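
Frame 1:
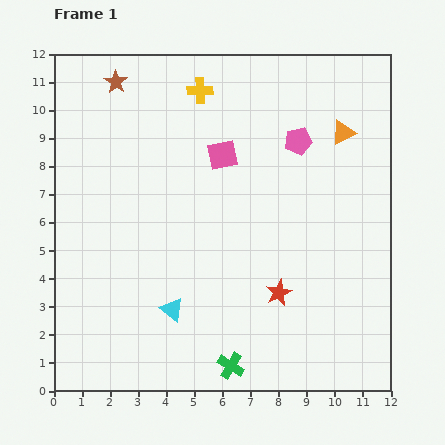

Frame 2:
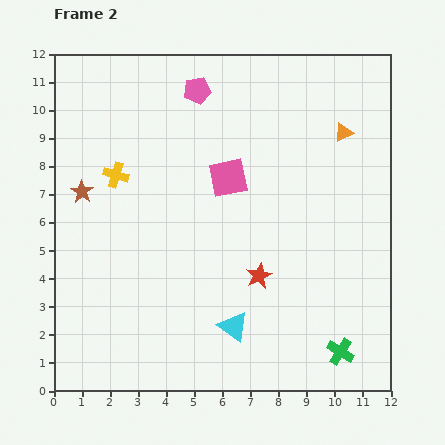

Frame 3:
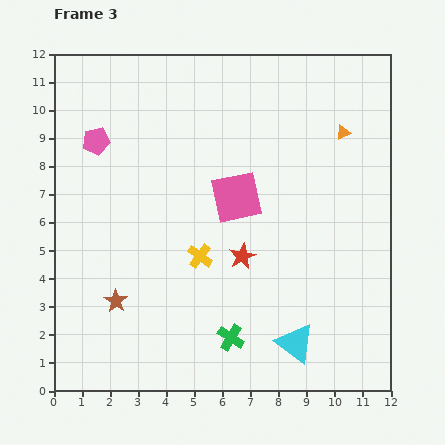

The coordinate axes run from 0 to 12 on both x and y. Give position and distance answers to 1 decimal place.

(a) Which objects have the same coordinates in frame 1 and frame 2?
the orange triangle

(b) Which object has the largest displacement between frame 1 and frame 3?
the brown star

(moved 7.8; next 7.2)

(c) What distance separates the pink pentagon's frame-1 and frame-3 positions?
7.2

The pink pentagon moved from (8.7, 8.9) to (1.5, 8.9), a distance of √(7.2² + 0.0²) ≈ 7.2.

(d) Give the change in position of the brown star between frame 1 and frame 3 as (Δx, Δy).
(0.0, -7.8)

The brown star was at (2.2, 11.0) in frame 1 and (2.2, 3.2) in frame 3.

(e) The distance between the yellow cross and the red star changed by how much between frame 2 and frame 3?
-4.7

Distance in frame 2: 6.2. Distance in frame 3: 1.5.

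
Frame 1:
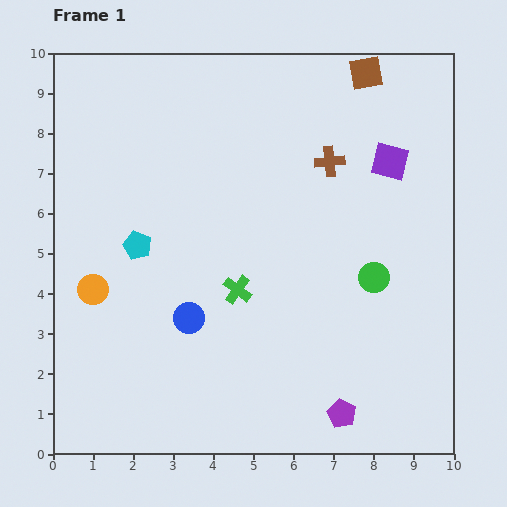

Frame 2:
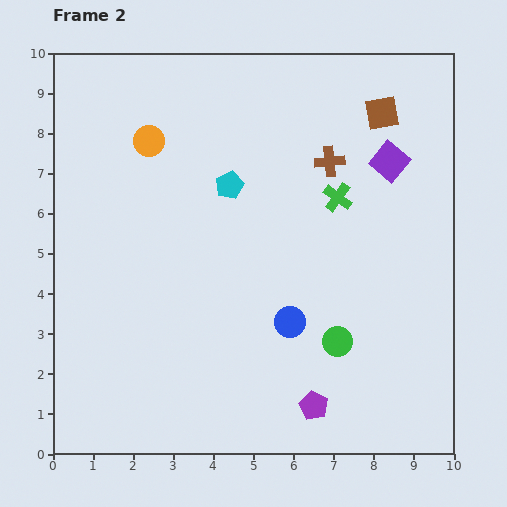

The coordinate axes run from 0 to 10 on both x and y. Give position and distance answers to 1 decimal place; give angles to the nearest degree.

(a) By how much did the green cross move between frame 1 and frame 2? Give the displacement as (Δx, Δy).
(2.5, 2.3)

The green cross was at (4.6, 4.1) in frame 1 and (7.1, 6.4) in frame 2.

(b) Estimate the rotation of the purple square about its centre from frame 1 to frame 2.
25° clockwise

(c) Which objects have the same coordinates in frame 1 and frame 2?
the brown cross, the purple square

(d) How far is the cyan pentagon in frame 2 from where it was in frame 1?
2.7

The cyan pentagon moved from (2.1, 5.2) to (4.4, 6.7), a distance of √(2.3² + 1.5²) ≈ 2.7.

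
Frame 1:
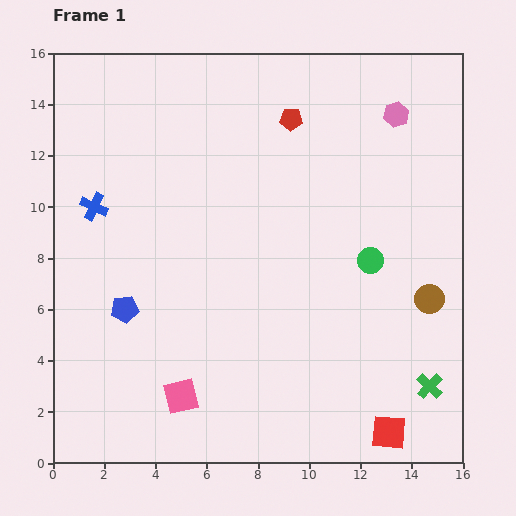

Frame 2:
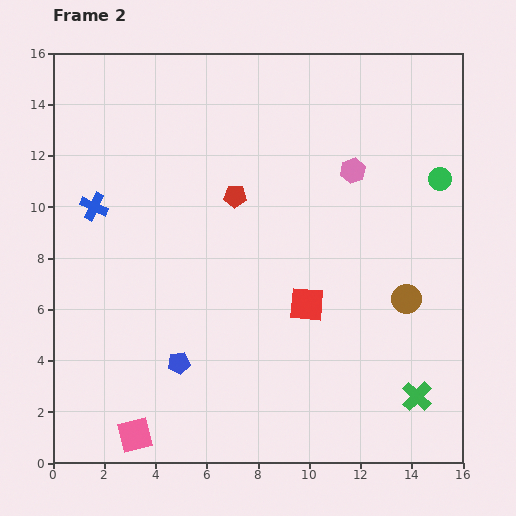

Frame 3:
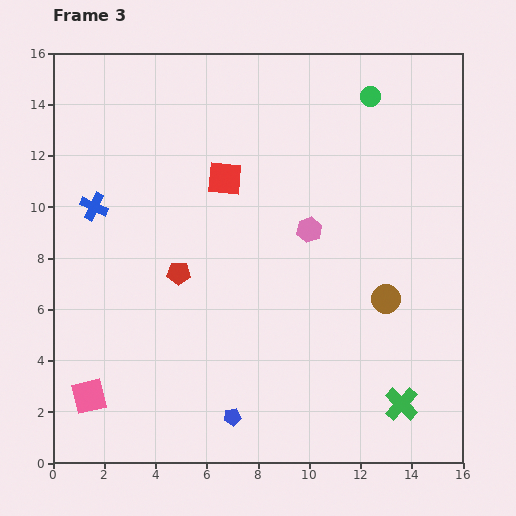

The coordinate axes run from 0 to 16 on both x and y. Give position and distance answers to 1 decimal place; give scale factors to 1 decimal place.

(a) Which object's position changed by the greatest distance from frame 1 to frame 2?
the red square

(moved 5.9; next 4.2)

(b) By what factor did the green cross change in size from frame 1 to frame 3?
1.3×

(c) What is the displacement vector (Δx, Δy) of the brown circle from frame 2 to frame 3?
(-0.8, 0.0)

The brown circle was at (13.8, 6.4) in frame 2 and (13.0, 6.4) in frame 3.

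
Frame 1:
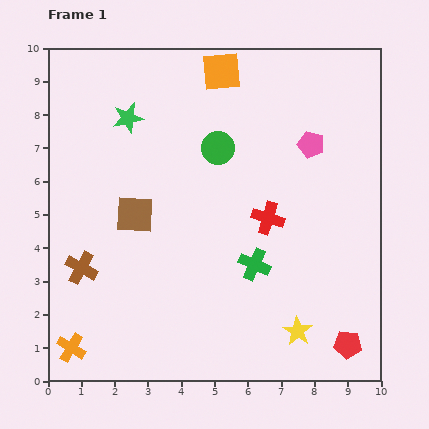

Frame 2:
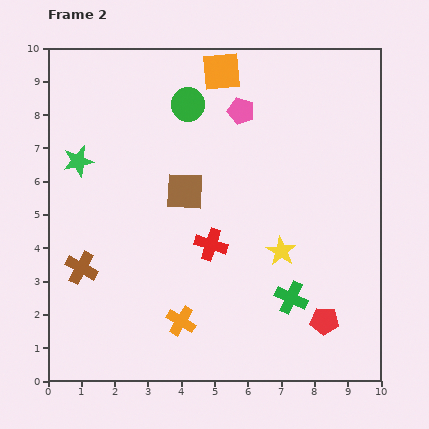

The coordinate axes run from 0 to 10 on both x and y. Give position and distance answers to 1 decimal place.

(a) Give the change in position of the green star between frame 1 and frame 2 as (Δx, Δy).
(-1.5, -1.3)

The green star was at (2.4, 7.9) in frame 1 and (0.9, 6.6) in frame 2.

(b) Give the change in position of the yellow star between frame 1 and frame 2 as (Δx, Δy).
(-0.5, 2.4)

The yellow star was at (7.5, 1.5) in frame 1 and (7.0, 3.9) in frame 2.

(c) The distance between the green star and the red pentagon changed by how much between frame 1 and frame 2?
-0.7

Distance in frame 1: 9.5. Distance in frame 2: 8.8.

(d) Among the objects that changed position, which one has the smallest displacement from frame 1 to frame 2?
the red pentagon

(moved 1.0)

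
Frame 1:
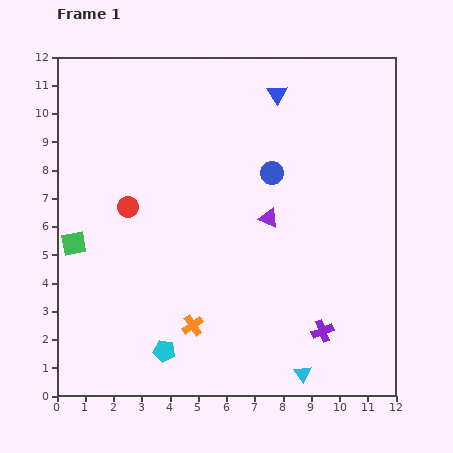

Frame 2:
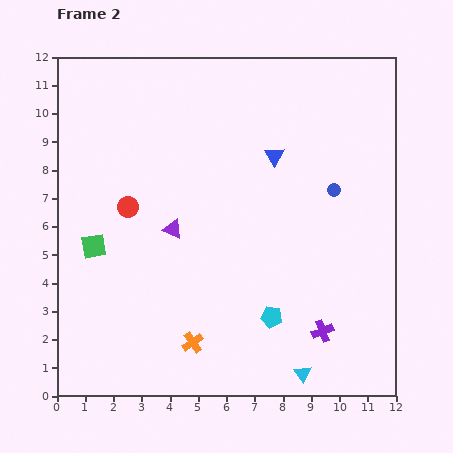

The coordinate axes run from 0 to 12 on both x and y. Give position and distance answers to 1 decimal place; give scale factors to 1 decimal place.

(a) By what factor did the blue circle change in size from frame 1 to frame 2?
0.6×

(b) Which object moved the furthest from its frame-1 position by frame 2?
the cyan pentagon

(moved 4.0; next 3.4)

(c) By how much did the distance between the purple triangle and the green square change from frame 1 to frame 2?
-4.1

Distance in frame 1: 7.0. Distance in frame 2: 2.9.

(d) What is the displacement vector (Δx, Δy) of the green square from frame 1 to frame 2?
(0.7, -0.1)

The green square was at (0.6, 5.4) in frame 1 and (1.3, 5.3) in frame 2.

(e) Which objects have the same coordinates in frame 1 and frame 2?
the cyan triangle, the purple cross, the red circle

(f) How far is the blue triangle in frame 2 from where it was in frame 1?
2.2

The blue triangle moved from (7.8, 10.7) to (7.7, 8.5), a distance of √(0.1² + 2.2²) ≈ 2.2.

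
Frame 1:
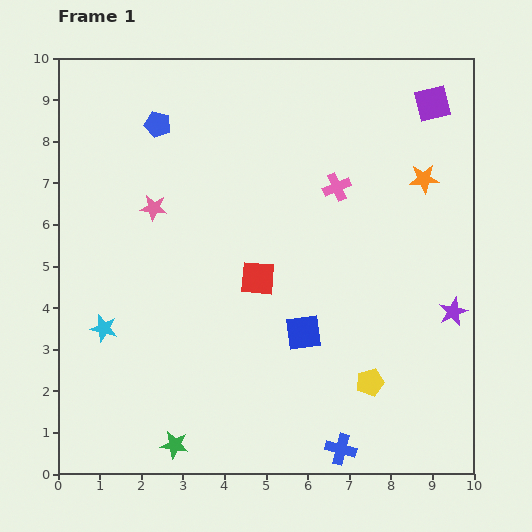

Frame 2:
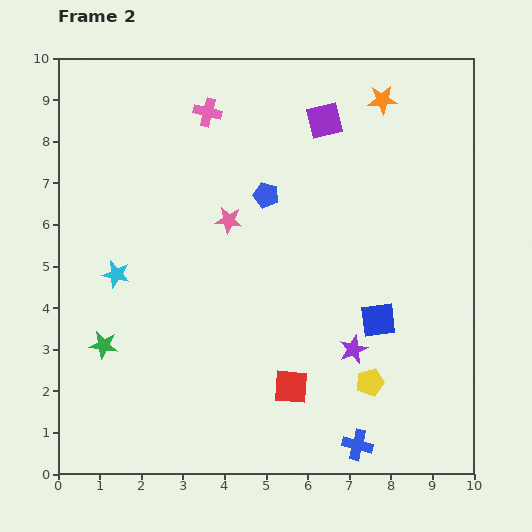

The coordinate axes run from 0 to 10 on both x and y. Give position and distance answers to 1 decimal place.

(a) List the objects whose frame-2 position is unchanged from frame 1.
the yellow pentagon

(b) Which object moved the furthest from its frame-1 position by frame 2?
the pink cross

(moved 3.6; next 3.1)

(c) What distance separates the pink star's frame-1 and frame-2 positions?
1.8

The pink star moved from (2.3, 6.4) to (4.1, 6.1), a distance of √(1.8² + 0.3²) ≈ 1.8.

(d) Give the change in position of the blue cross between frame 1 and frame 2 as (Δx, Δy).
(0.4, 0.1)

The blue cross was at (6.8, 0.6) in frame 1 and (7.2, 0.7) in frame 2.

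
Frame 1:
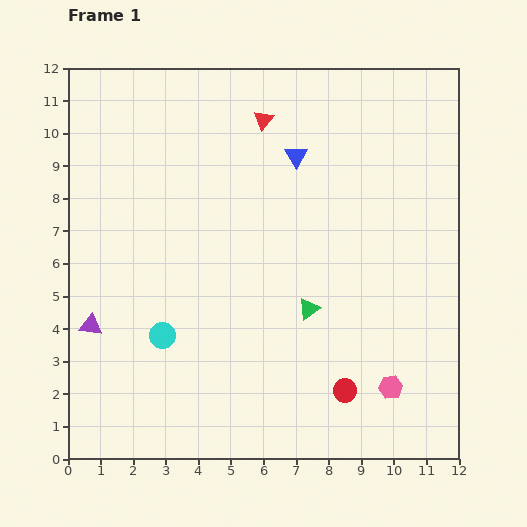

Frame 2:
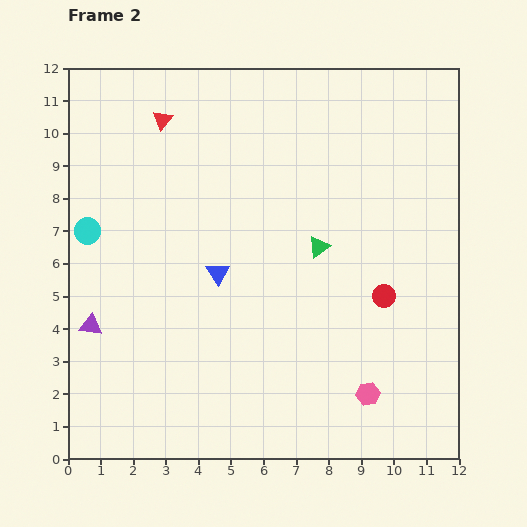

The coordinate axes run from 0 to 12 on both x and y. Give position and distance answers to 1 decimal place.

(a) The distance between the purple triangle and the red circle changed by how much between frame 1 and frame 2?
+0.9

Distance in frame 1: 8.1. Distance in frame 2: 9.0.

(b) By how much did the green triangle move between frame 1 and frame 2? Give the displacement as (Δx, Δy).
(0.3, 1.9)

The green triangle was at (7.4, 4.6) in frame 1 and (7.7, 6.5) in frame 2.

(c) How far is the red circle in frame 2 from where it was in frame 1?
3.1

The red circle moved from (8.5, 2.1) to (9.7, 5.0), a distance of √(1.2² + 2.9²) ≈ 3.1.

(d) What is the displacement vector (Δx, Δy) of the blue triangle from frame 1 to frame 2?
(-2.4, -3.6)

The blue triangle was at (7.0, 9.3) in frame 1 and (4.6, 5.7) in frame 2.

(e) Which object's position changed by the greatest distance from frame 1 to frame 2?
the blue triangle

(moved 4.3; next 3.9)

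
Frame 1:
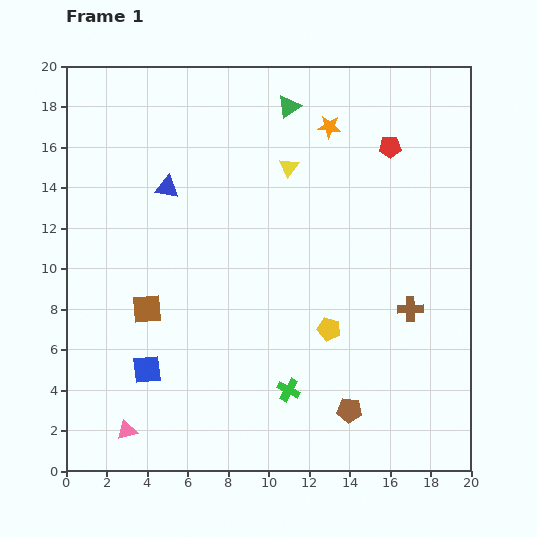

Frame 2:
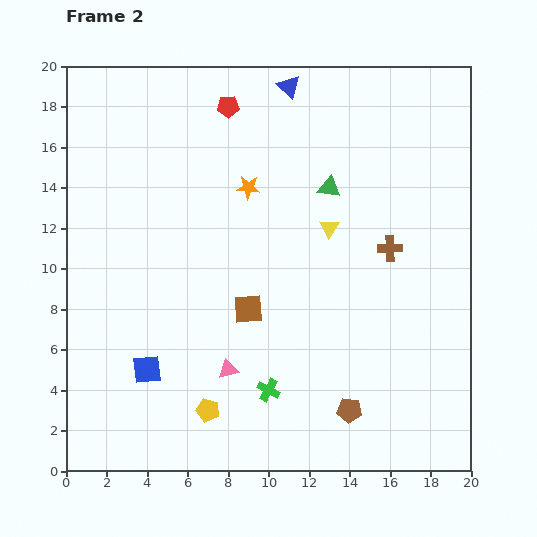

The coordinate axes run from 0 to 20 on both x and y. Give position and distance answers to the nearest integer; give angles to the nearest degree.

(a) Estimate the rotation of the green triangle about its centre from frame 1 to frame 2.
44° clockwise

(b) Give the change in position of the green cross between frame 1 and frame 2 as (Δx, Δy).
(-1, 0)

The green cross was at (11, 4) in frame 1 and (10, 4) in frame 2.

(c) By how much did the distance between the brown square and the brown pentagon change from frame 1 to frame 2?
-4

Distance in frame 1: 11. Distance in frame 2: 7.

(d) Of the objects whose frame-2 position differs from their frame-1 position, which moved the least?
the green cross

(moved 1)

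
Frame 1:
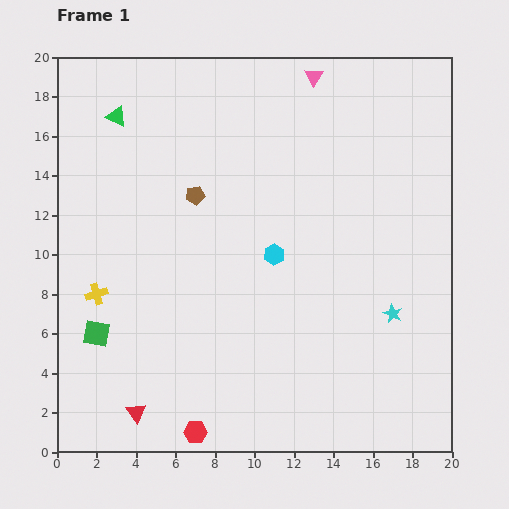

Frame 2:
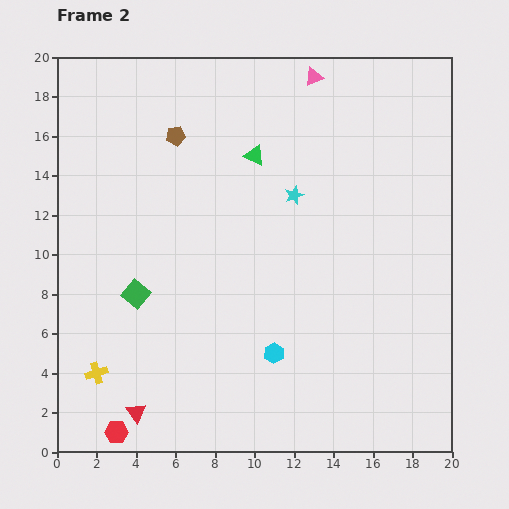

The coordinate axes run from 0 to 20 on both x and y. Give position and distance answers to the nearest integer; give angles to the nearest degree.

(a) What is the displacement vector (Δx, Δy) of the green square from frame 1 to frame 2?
(2, 2)

The green square was at (2, 6) in frame 1 and (4, 8) in frame 2.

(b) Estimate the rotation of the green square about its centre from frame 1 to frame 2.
30° clockwise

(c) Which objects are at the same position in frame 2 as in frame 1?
the pink triangle, the red triangle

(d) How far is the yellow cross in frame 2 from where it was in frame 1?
4

The yellow cross moved from (2, 8) to (2, 4), a distance of √(0² + 4²) ≈ 4.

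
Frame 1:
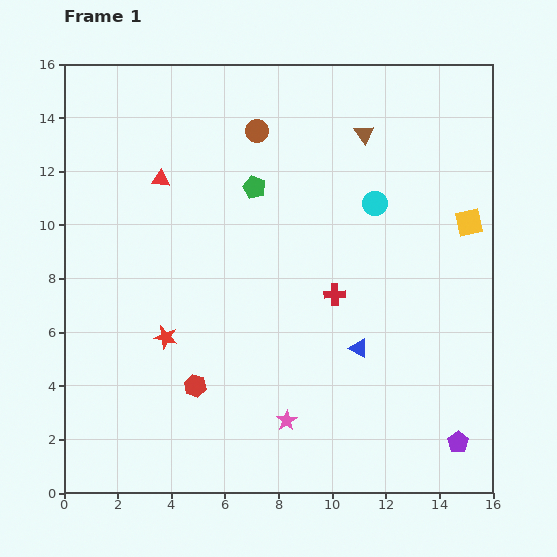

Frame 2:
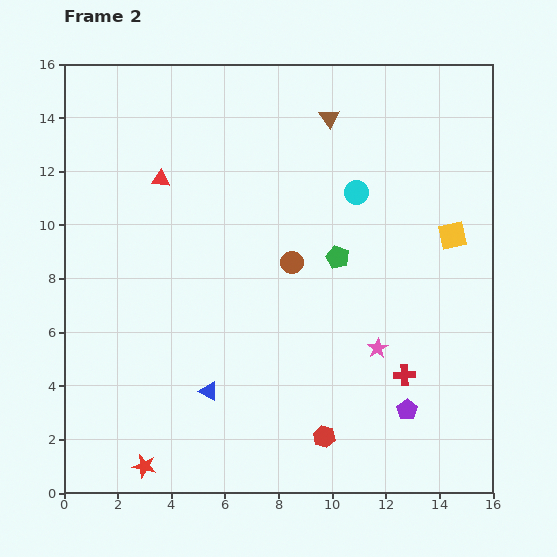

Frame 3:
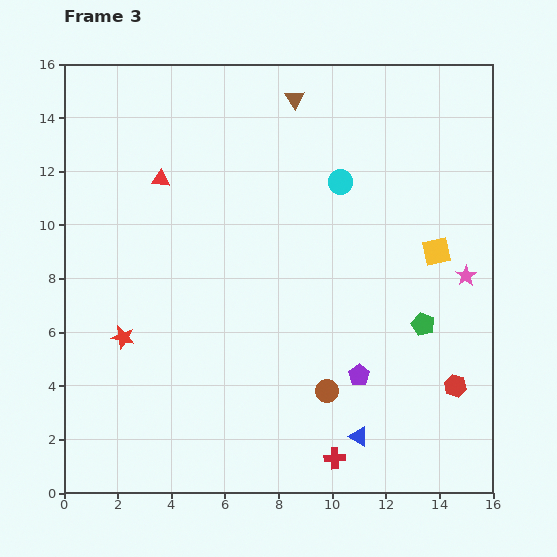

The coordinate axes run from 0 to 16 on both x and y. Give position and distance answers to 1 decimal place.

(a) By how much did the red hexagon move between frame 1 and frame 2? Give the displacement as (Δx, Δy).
(4.8, -1.9)

The red hexagon was at (4.9, 4.0) in frame 1 and (9.7, 2.1) in frame 2.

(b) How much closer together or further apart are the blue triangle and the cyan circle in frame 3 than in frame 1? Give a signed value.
+4.1

Distance in frame 1: 5.4. Distance in frame 3: 9.5.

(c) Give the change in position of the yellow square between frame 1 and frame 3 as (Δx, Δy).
(-1.2, -1.1)

The yellow square was at (15.1, 10.1) in frame 1 and (13.9, 9.0) in frame 3.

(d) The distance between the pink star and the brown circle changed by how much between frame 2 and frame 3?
+2.2

Distance in frame 2: 4.5. Distance in frame 3: 6.7.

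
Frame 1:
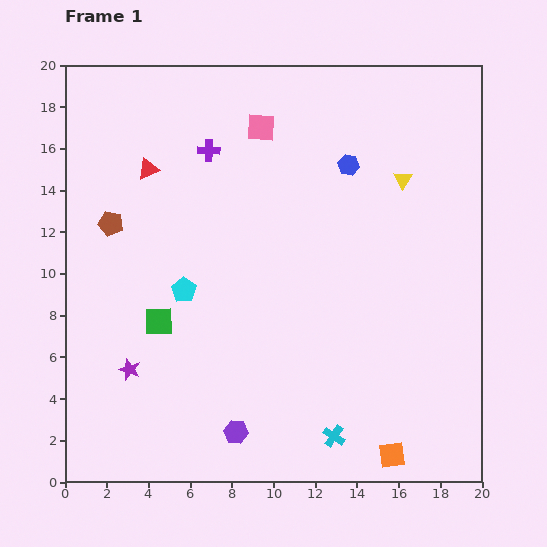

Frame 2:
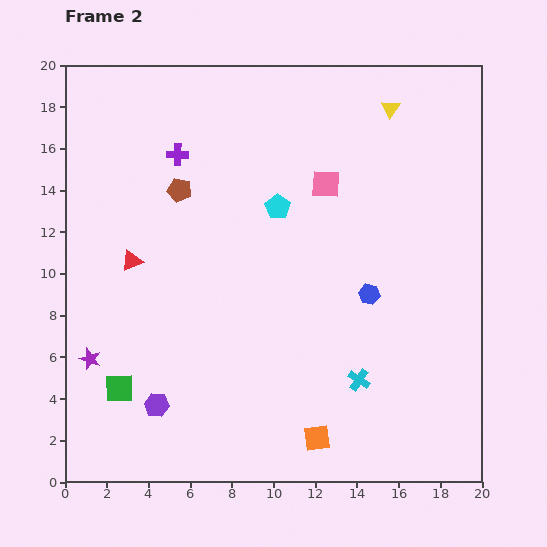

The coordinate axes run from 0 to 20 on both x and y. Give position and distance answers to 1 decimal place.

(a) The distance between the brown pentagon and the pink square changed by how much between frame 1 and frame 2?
-1.5

Distance in frame 1: 8.5. Distance in frame 2: 7.0.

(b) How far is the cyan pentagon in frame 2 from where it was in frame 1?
6.0

The cyan pentagon moved from (5.7, 9.2) to (10.2, 13.2), a distance of √(4.5² + 4.0²) ≈ 6.0.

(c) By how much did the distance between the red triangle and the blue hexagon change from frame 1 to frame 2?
+1.9

Distance in frame 1: 9.6. Distance in frame 2: 11.5.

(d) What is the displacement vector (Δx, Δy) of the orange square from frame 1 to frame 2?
(-3.6, 0.8)

The orange square was at (15.7, 1.3) in frame 1 and (12.1, 2.1) in frame 2.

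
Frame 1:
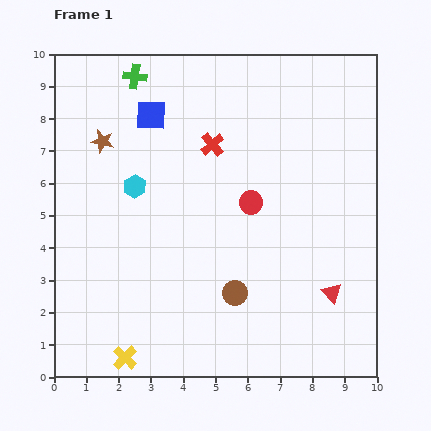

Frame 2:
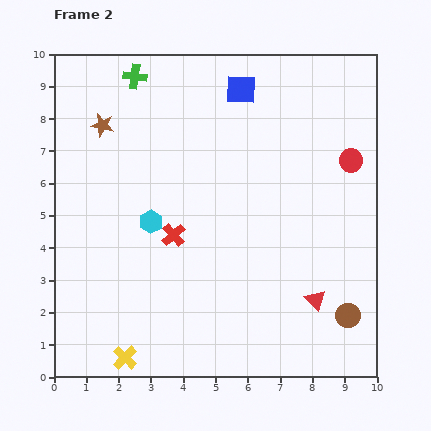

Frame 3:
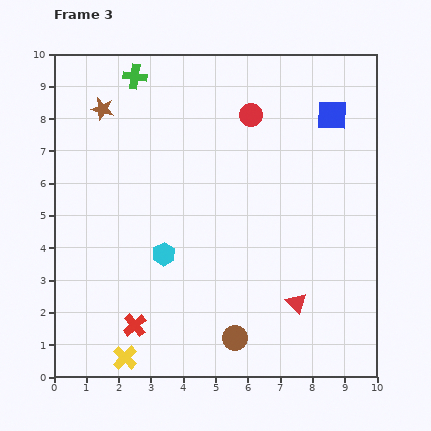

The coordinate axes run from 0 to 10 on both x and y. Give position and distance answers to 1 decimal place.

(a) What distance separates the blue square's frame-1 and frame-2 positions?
2.9

The blue square moved from (3.0, 8.1) to (5.8, 8.9), a distance of √(2.8² + 0.8²) ≈ 2.9.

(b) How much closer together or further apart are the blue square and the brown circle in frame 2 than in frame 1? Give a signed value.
+1.6

Distance in frame 1: 6.1. Distance in frame 2: 7.7.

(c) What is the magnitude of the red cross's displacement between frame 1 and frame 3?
6.1

The red cross moved from (4.9, 7.2) to (2.5, 1.6), a distance of √(2.4² + 5.6²) ≈ 6.1.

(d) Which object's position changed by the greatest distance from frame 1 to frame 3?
the red cross

(moved 6.1; next 5.6)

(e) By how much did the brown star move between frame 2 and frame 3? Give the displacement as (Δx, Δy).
(0.0, 0.5)

The brown star was at (1.5, 7.8) in frame 2 and (1.5, 8.3) in frame 3.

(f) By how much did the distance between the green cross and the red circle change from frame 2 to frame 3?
-3.4

Distance in frame 2: 7.2. Distance in frame 3: 3.8.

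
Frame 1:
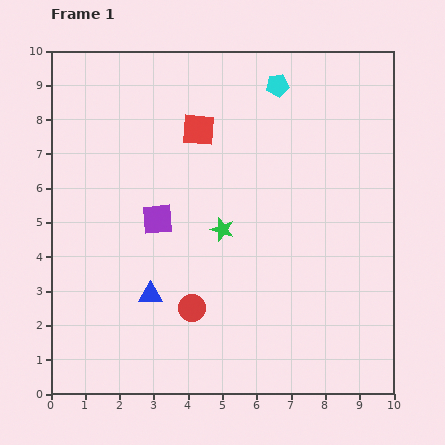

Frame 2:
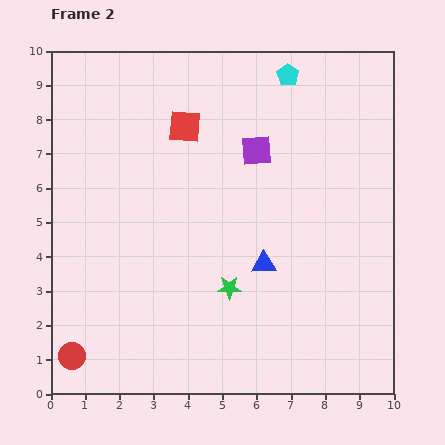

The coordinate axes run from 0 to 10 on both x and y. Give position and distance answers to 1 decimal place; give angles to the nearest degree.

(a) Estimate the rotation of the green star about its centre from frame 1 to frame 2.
18° counter-clockwise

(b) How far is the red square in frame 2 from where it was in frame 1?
0.4

The red square moved from (4.3, 7.7) to (3.9, 7.8), a distance of √(0.4² + 0.1²) ≈ 0.4.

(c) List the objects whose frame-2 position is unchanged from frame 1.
none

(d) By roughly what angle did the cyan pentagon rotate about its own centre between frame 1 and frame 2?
31° counter-clockwise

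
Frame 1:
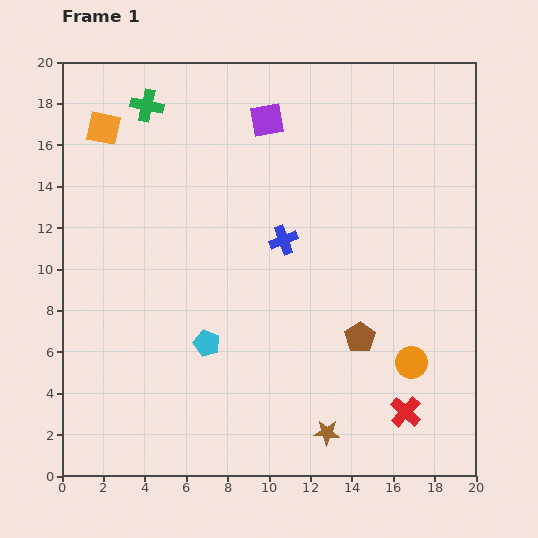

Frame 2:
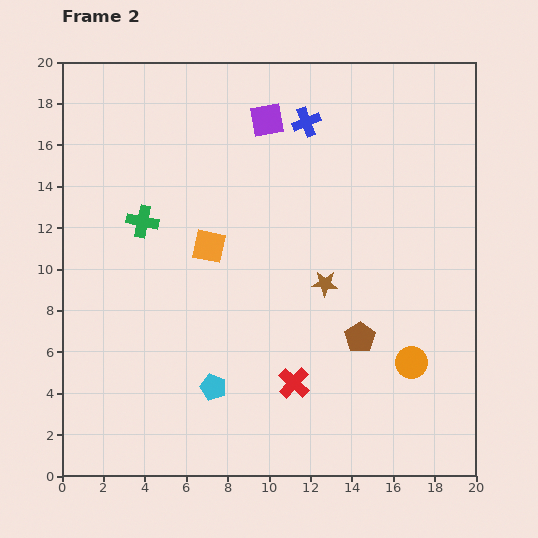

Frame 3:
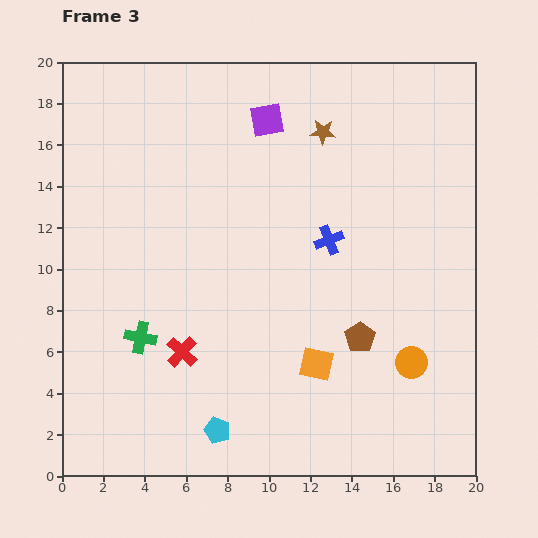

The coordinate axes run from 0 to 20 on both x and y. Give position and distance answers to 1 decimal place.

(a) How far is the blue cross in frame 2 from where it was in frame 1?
5.8

The blue cross moved from (10.7, 11.4) to (11.8, 17.1), a distance of √(1.1² + 5.7²) ≈ 5.8.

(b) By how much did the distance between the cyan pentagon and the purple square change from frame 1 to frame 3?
+4.0

Distance in frame 1: 11.2. Distance in frame 3: 15.2.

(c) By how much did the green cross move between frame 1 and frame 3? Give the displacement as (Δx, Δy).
(-0.3, -11.2)

The green cross was at (4.1, 17.9) in frame 1 and (3.8, 6.7) in frame 3.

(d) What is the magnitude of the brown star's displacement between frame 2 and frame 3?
7.3

The brown star moved from (12.7, 9.3) to (12.6, 16.6), a distance of √(0.1² + 7.3²) ≈ 7.3.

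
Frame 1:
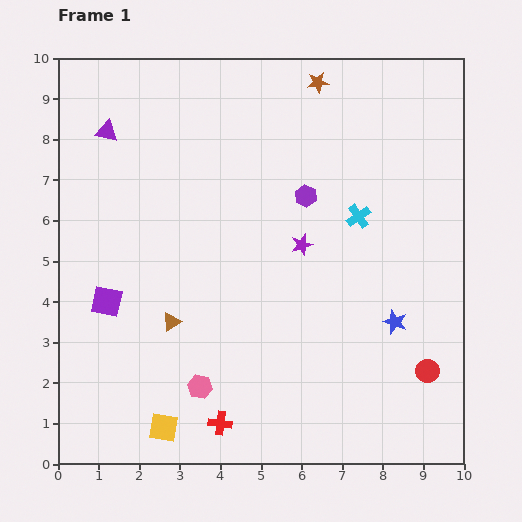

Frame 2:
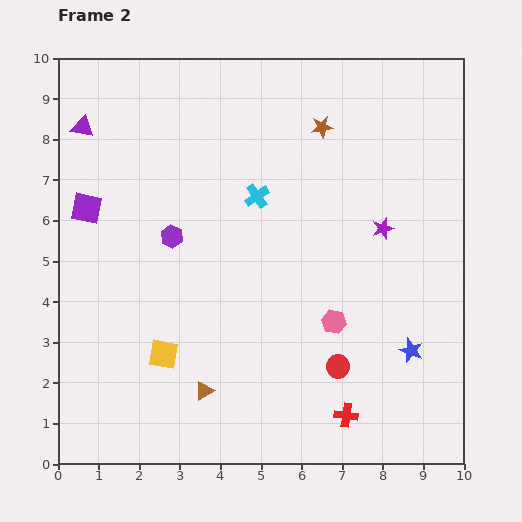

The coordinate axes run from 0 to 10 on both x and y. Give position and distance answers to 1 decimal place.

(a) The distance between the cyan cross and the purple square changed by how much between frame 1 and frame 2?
-2.3

Distance in frame 1: 6.5. Distance in frame 2: 4.2.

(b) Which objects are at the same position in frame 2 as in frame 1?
none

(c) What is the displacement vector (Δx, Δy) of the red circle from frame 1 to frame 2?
(-2.2, 0.1)

The red circle was at (9.1, 2.3) in frame 1 and (6.9, 2.4) in frame 2.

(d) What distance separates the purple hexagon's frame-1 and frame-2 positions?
3.4

The purple hexagon moved from (6.1, 6.6) to (2.8, 5.6), a distance of √(3.3² + 1.0²) ≈ 3.4.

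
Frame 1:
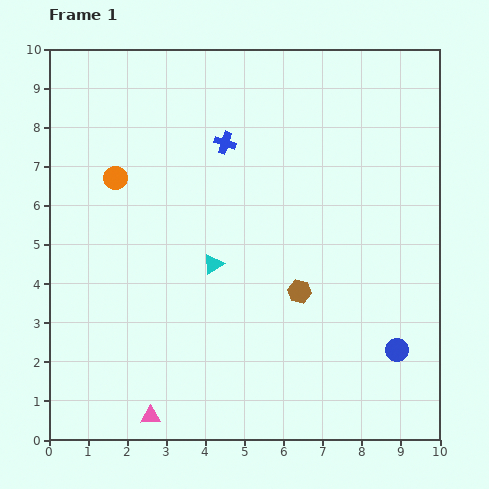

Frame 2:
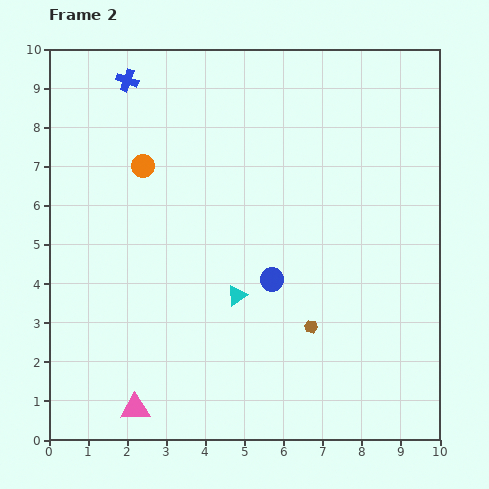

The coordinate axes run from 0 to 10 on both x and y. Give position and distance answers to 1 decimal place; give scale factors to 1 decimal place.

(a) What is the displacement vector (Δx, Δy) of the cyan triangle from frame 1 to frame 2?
(0.6, -0.8)

The cyan triangle was at (4.2, 4.5) in frame 1 and (4.8, 3.7) in frame 2.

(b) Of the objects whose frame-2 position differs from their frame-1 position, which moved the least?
the pink triangle

(moved 0.4)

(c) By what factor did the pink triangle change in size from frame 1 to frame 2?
1.5×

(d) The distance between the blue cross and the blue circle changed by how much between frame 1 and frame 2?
-0.6

Distance in frame 1: 6.9. Distance in frame 2: 6.3.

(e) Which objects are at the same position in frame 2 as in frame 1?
none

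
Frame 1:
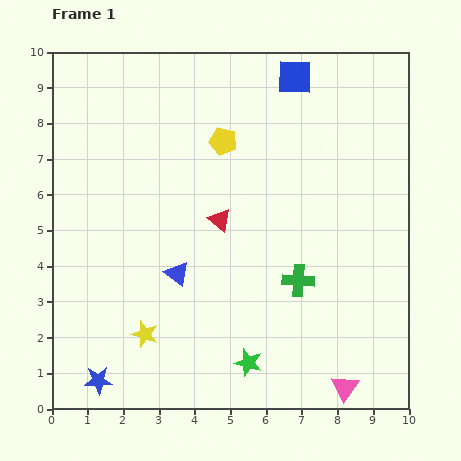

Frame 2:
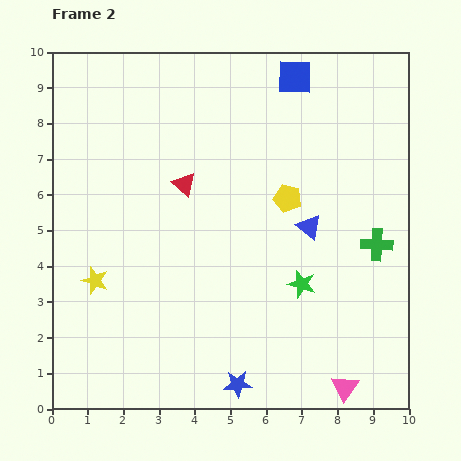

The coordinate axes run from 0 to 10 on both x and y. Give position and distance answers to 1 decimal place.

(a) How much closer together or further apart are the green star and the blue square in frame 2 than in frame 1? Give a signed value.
-2.3

Distance in frame 1: 8.1. Distance in frame 2: 5.8.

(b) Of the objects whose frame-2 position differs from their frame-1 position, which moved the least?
the red triangle

(moved 1.4)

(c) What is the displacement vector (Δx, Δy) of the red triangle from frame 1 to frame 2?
(-1.0, 1.0)

The red triangle was at (4.7, 5.3) in frame 1 and (3.7, 6.3) in frame 2.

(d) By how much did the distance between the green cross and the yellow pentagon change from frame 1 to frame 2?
-1.6

Distance in frame 1: 4.4. Distance in frame 2: 2.8.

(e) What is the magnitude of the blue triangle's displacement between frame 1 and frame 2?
3.9

The blue triangle moved from (3.5, 3.8) to (7.2, 5.1), a distance of √(3.7² + 1.3²) ≈ 3.9.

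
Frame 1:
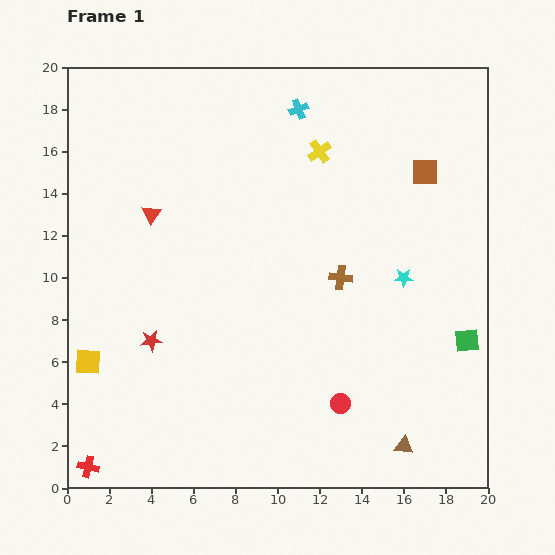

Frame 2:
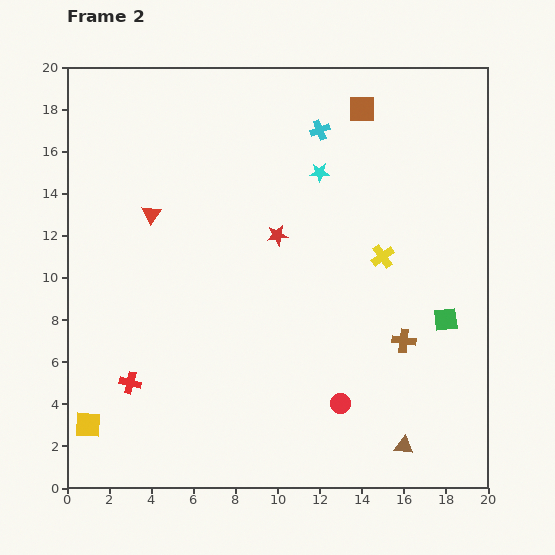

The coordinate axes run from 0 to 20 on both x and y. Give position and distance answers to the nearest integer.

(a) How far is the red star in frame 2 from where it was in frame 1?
8

The red star moved from (4, 7) to (10, 12), a distance of √(6² + 5²) ≈ 8.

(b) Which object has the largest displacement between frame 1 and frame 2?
the red star

(moved 8; next 6)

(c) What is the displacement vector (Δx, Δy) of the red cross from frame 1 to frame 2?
(2, 4)

The red cross was at (1, 1) in frame 1 and (3, 5) in frame 2.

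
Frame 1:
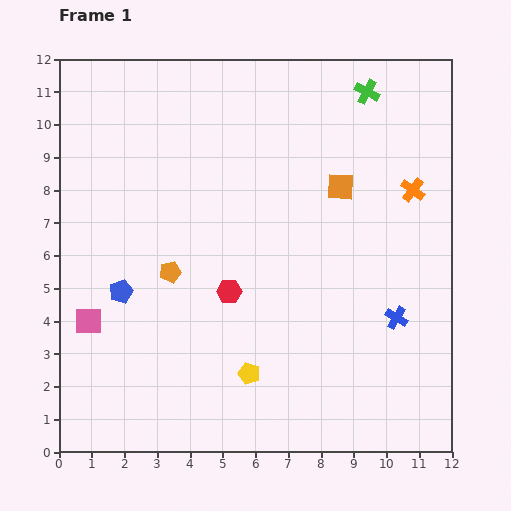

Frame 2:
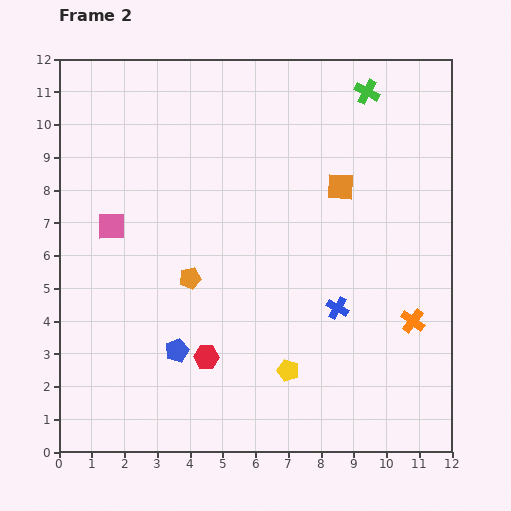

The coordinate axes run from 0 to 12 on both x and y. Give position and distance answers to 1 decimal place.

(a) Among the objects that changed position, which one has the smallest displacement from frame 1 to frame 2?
the orange pentagon

(moved 0.6)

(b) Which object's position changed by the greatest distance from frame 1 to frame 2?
the orange cross

(moved 4.0; next 3.0)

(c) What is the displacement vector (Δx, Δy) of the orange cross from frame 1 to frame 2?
(0.0, -4.0)

The orange cross was at (10.8, 8.0) in frame 1 and (10.8, 4.0) in frame 2.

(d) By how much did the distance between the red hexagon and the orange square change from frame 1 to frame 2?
+1.9

Distance in frame 1: 4.7. Distance in frame 2: 6.6.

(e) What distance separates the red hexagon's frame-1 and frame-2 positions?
2.1

The red hexagon moved from (5.2, 4.9) to (4.5, 2.9), a distance of √(0.7² + 2.0²) ≈ 2.1.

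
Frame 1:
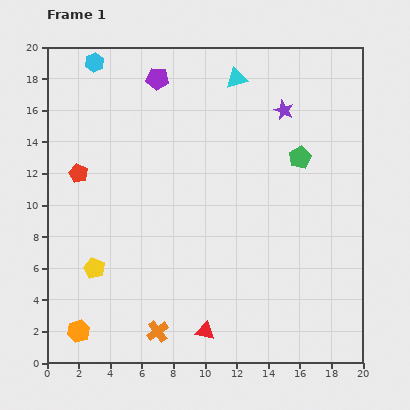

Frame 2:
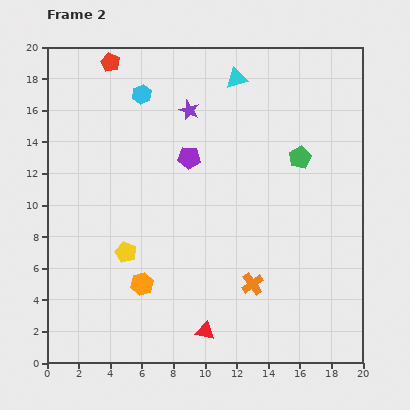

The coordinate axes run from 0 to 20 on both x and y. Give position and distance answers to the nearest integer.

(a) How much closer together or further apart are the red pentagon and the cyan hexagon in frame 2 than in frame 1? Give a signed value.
-4

Distance in frame 1: 7. Distance in frame 2: 3.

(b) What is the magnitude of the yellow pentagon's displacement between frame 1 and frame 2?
2

The yellow pentagon moved from (3, 6) to (5, 7), a distance of √(2² + 1²) ≈ 2.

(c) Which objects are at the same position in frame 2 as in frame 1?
the cyan triangle, the red triangle, the green pentagon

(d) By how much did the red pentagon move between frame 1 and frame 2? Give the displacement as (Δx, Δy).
(2, 7)

The red pentagon was at (2, 12) in frame 1 and (4, 19) in frame 2.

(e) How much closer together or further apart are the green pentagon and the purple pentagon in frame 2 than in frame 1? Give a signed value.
-3

Distance in frame 1: 10. Distance in frame 2: 7.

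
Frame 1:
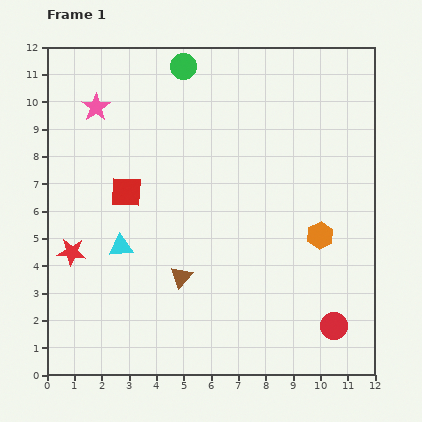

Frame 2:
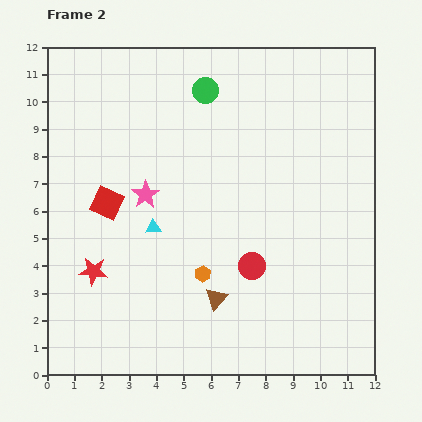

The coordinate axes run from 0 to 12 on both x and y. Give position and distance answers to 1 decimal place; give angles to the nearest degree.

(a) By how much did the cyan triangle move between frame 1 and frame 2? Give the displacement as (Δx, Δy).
(1.2, 0.7)

The cyan triangle was at (2.7, 4.7) in frame 1 and (3.9, 5.4) in frame 2.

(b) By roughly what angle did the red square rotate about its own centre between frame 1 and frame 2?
21° clockwise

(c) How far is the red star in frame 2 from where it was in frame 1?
1.1

The red star moved from (0.9, 4.5) to (1.7, 3.8), a distance of √(0.8² + 0.7²) ≈ 1.1.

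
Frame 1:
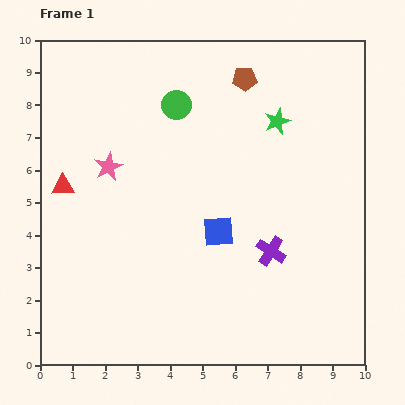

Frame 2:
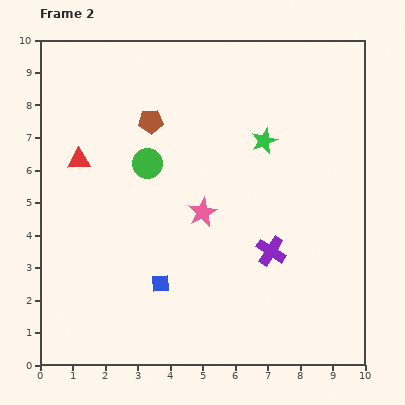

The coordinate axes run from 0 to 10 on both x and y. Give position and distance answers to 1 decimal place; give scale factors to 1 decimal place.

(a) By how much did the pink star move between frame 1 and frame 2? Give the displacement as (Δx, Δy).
(2.9, -1.4)

The pink star was at (2.1, 6.1) in frame 1 and (5.0, 4.7) in frame 2.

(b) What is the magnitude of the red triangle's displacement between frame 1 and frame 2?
0.9

The red triangle moved from (0.7, 5.5) to (1.2, 6.3), a distance of √(0.5² + 0.8²) ≈ 0.9.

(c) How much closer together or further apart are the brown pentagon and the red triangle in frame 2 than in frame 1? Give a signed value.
-4.0

Distance in frame 1: 6.5. Distance in frame 2: 2.5.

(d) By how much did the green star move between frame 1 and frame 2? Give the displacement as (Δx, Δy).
(-0.4, -0.6)

The green star was at (7.3, 7.5) in frame 1 and (6.9, 6.9) in frame 2.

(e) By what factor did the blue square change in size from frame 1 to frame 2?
0.6×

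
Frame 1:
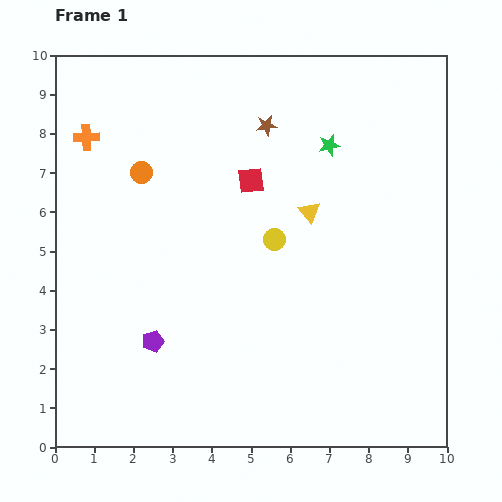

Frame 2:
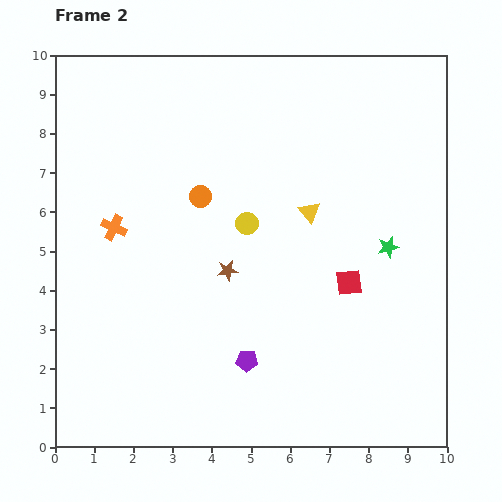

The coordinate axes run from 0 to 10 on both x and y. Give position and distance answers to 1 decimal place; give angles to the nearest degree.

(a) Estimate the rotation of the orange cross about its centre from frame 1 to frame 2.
28° clockwise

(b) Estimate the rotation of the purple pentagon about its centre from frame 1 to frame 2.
21° clockwise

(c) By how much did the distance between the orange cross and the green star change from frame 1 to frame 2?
+0.8

Distance in frame 1: 6.2. Distance in frame 2: 7.0.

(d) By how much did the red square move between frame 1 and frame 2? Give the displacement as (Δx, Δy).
(2.5, -2.6)

The red square was at (5.0, 6.8) in frame 1 and (7.5, 4.2) in frame 2.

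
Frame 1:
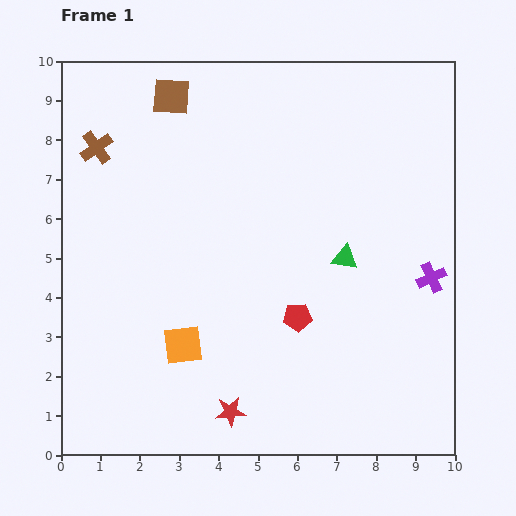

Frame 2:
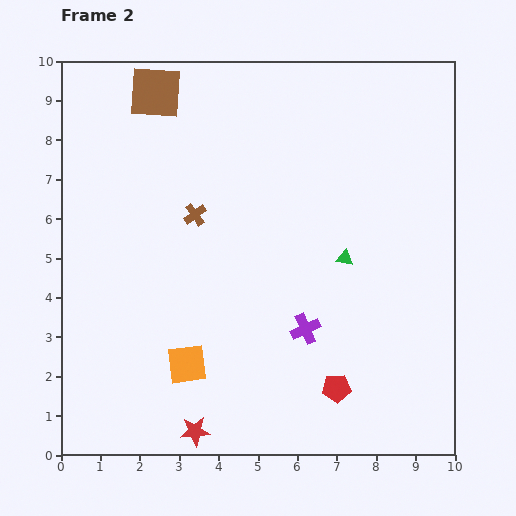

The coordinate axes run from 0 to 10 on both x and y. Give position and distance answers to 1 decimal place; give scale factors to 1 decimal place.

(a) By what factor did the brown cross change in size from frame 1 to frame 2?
0.7×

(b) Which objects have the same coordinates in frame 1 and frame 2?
the green triangle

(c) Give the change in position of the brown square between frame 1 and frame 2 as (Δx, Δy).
(-0.4, 0.1)

The brown square was at (2.8, 9.1) in frame 1 and (2.4, 9.2) in frame 2.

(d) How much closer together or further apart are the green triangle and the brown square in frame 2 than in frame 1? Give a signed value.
+0.4

Distance in frame 1: 6.0. Distance in frame 2: 6.4.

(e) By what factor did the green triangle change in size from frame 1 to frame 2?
0.6×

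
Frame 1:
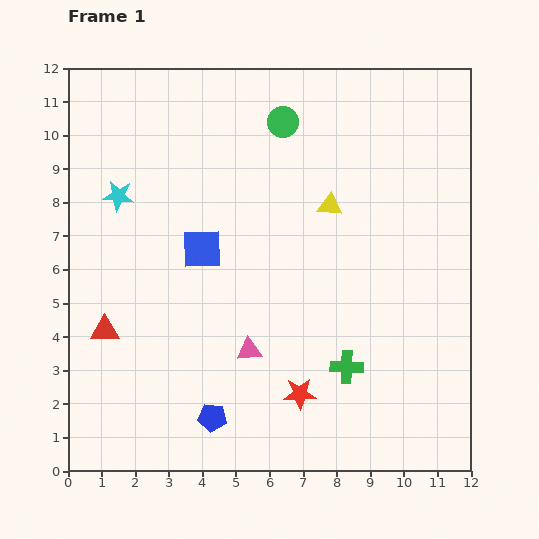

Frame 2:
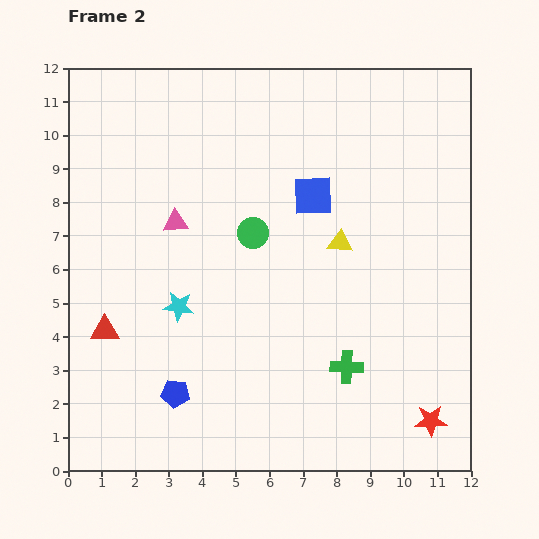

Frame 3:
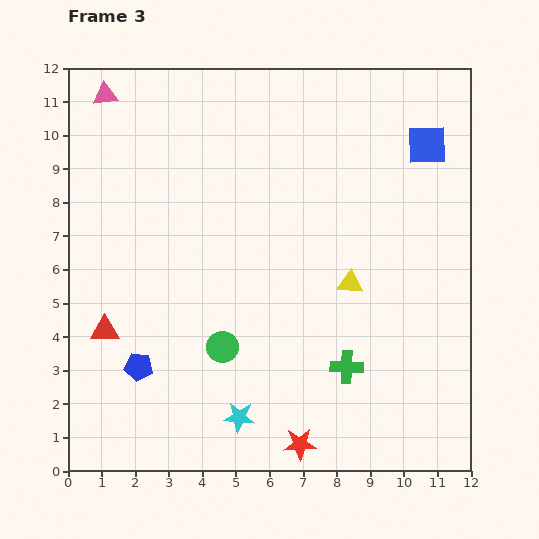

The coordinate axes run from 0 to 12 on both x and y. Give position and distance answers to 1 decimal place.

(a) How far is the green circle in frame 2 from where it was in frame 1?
3.4

The green circle moved from (6.4, 10.4) to (5.5, 7.1), a distance of √(0.9² + 3.3²) ≈ 3.4.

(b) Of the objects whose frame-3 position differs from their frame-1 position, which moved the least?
the red star

(moved 1.5)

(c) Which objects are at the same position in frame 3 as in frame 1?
the red triangle, the green cross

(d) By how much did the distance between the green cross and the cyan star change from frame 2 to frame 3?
-1.8

Distance in frame 2: 5.3. Distance in frame 3: 3.5.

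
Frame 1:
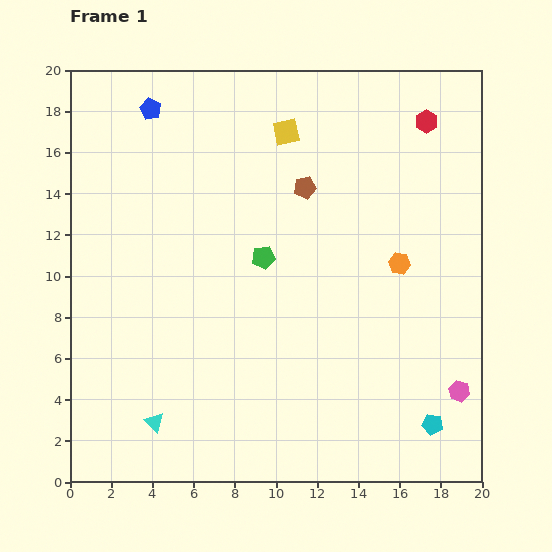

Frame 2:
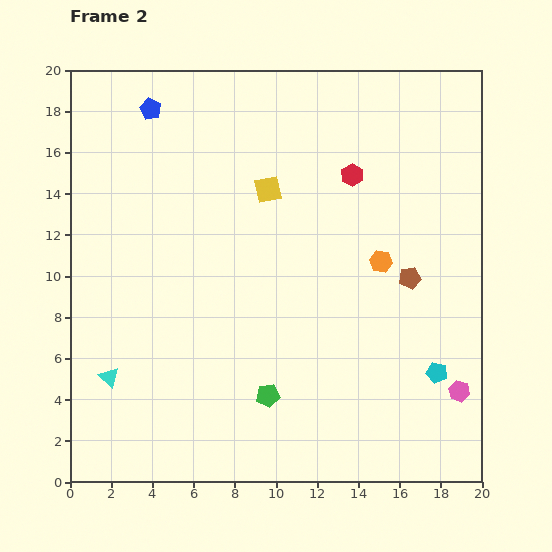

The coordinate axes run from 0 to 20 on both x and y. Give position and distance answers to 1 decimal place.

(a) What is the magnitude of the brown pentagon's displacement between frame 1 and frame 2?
6.7

The brown pentagon moved from (11.4, 14.3) to (16.5, 9.9), a distance of √(5.1² + 4.4²) ≈ 6.7.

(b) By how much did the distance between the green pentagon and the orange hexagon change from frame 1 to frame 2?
+1.9

Distance in frame 1: 6.6. Distance in frame 2: 8.5.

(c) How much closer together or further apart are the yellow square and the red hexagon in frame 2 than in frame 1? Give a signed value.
-2.6

Distance in frame 1: 6.8. Distance in frame 2: 4.2.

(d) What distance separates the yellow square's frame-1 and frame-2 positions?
2.9

The yellow square moved from (10.5, 17.0) to (9.6, 14.2), a distance of √(0.9² + 2.8²) ≈ 2.9.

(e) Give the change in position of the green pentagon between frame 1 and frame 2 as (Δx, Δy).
(0.2, -6.7)

The green pentagon was at (9.4, 10.9) in frame 1 and (9.6, 4.2) in frame 2.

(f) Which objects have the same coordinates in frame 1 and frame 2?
the blue pentagon, the pink hexagon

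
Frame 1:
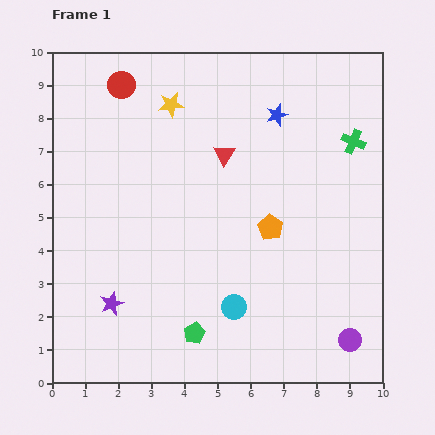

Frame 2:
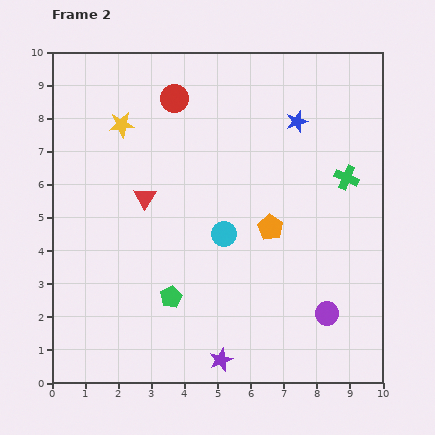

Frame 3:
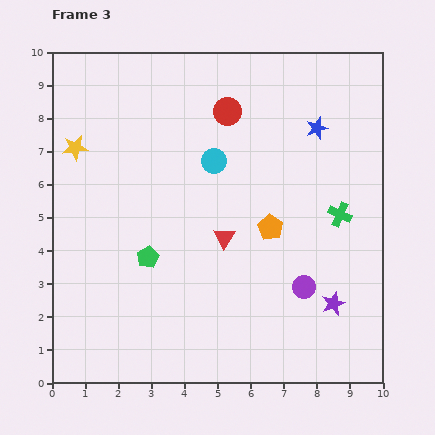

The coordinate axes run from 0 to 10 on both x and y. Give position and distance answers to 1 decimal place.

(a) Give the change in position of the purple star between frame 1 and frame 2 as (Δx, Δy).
(3.3, -1.7)

The purple star was at (1.8, 2.4) in frame 1 and (5.1, 0.7) in frame 2.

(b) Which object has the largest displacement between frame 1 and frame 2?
the purple star

(moved 3.7; next 2.7)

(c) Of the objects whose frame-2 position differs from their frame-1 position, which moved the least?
the blue star

(moved 0.6)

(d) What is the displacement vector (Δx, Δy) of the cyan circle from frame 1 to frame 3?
(-0.6, 4.4)

The cyan circle was at (5.5, 2.3) in frame 1 and (4.9, 6.7) in frame 3.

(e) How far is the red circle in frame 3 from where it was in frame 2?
1.6

The red circle moved from (3.7, 8.6) to (5.3, 8.2), a distance of √(1.6² + 0.4²) ≈ 1.6.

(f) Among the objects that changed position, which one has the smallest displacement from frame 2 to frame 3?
the blue star

(moved 0.6)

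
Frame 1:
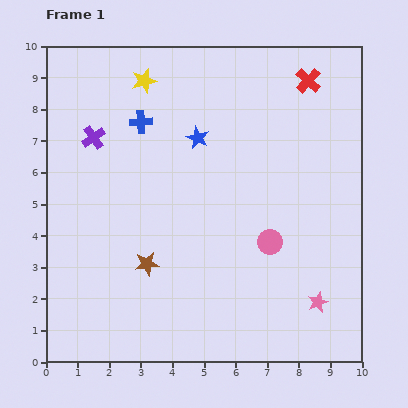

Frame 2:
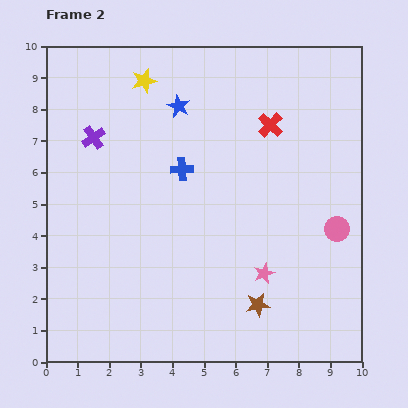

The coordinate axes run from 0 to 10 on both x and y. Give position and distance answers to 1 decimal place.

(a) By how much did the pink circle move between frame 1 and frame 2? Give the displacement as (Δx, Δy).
(2.1, 0.4)

The pink circle was at (7.1, 3.8) in frame 1 and (9.2, 4.2) in frame 2.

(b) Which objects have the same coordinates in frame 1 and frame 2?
the yellow star, the purple cross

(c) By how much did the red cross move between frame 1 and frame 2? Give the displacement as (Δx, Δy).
(-1.2, -1.4)

The red cross was at (8.3, 8.9) in frame 1 and (7.1, 7.5) in frame 2.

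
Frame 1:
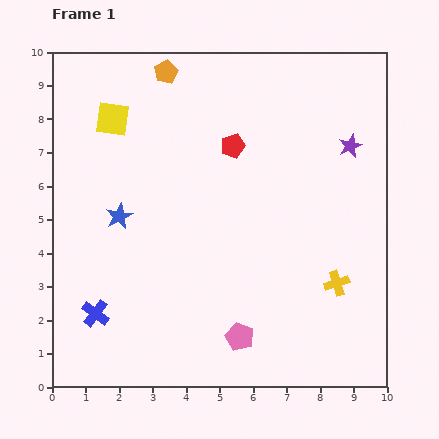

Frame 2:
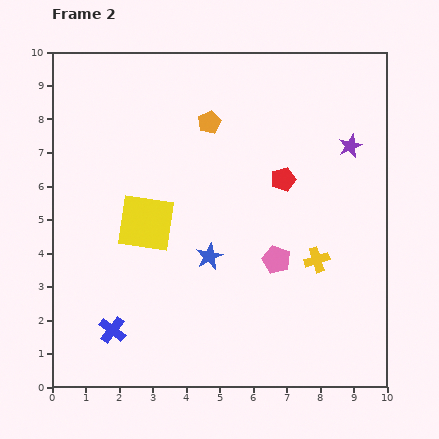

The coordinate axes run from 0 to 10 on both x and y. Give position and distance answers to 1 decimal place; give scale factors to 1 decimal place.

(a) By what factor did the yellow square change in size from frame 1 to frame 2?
1.7×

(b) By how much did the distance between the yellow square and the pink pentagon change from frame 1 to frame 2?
-3.4

Distance in frame 1: 7.5. Distance in frame 2: 4.1.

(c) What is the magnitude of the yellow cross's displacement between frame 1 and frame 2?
0.9

The yellow cross moved from (8.5, 3.1) to (7.9, 3.8), a distance of √(0.6² + 0.7²) ≈ 0.9.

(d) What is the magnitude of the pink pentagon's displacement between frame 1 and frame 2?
2.5

The pink pentagon moved from (5.6, 1.5) to (6.7, 3.8), a distance of √(1.1² + 2.3²) ≈ 2.5.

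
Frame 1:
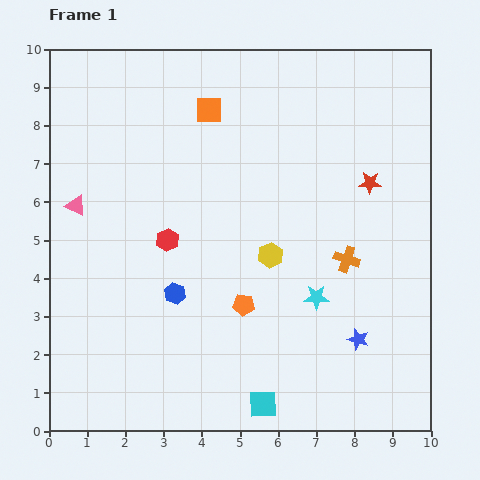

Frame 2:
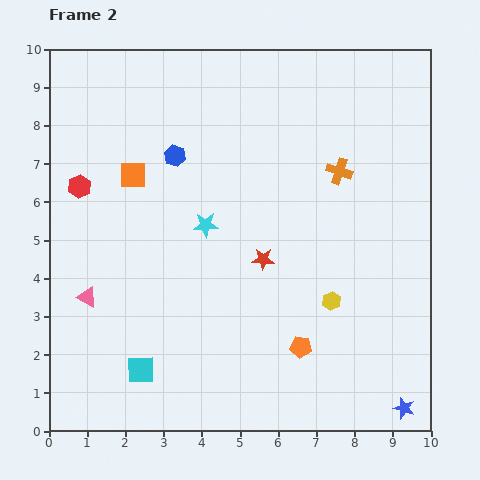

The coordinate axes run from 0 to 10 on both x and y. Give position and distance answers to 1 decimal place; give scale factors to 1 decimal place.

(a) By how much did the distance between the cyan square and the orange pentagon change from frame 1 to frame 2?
+1.6

Distance in frame 1: 2.6. Distance in frame 2: 4.2.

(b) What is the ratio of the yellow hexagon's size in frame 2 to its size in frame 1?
0.7×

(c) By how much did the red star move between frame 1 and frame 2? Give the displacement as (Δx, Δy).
(-2.8, -2.0)

The red star was at (8.4, 6.5) in frame 1 and (5.6, 4.5) in frame 2.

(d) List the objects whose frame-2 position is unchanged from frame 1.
none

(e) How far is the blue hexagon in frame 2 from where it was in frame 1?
3.6

The blue hexagon moved from (3.3, 3.6) to (3.3, 7.2), a distance of √(0.0² + 3.6²) ≈ 3.6.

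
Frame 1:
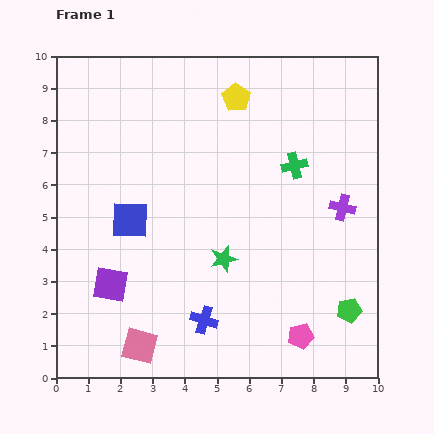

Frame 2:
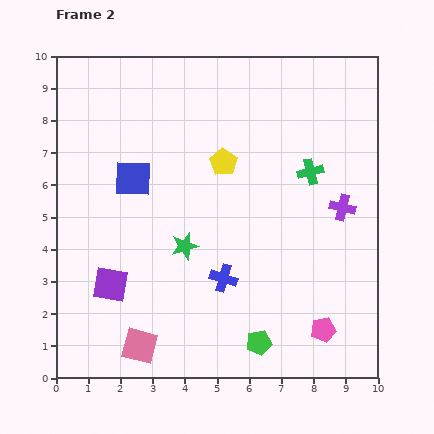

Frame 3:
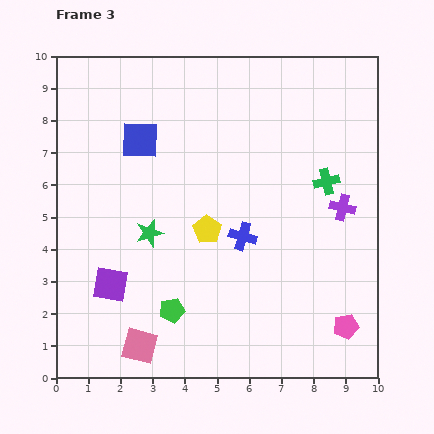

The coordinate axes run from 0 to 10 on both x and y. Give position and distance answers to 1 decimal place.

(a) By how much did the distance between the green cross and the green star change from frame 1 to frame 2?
+0.9

Distance in frame 1: 3.6. Distance in frame 2: 4.5.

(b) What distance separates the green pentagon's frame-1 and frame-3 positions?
5.5

The green pentagon moved from (9.1, 2.1) to (3.6, 2.1), a distance of √(5.5² + 0.0²) ≈ 5.5.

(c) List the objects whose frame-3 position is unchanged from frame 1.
the pink square, the purple cross, the purple square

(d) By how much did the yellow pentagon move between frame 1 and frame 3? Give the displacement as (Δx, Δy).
(-0.9, -4.1)

The yellow pentagon was at (5.6, 8.7) in frame 1 and (4.7, 4.6) in frame 3.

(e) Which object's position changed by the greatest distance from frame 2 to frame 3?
the green pentagon

(moved 2.9; next 2.2)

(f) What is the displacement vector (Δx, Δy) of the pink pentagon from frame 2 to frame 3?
(0.7, 0.1)

The pink pentagon was at (8.3, 1.5) in frame 2 and (9.0, 1.6) in frame 3.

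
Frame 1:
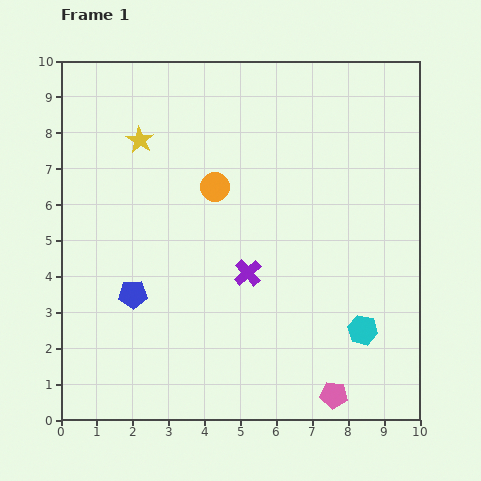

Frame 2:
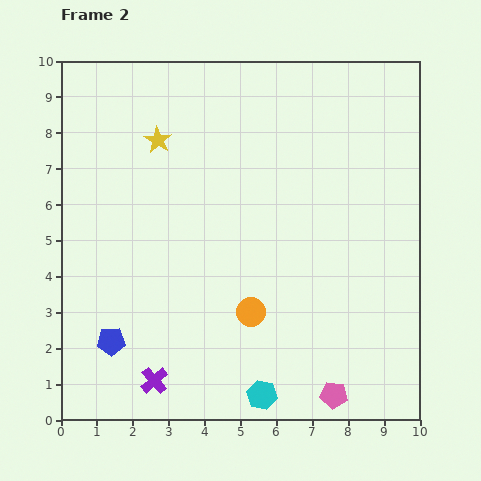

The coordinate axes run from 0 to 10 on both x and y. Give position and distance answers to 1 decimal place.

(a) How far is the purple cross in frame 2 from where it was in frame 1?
4.0

The purple cross moved from (5.2, 4.1) to (2.6, 1.1), a distance of √(2.6² + 3.0²) ≈ 4.0.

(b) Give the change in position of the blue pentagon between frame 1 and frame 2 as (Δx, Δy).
(-0.6, -1.3)

The blue pentagon was at (2.0, 3.5) in frame 1 and (1.4, 2.2) in frame 2.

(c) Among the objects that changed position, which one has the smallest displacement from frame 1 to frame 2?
the yellow star

(moved 0.5)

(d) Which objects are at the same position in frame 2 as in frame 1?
the pink pentagon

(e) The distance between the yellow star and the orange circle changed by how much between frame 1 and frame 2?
+3.0

Distance in frame 1: 2.5. Distance in frame 2: 5.5.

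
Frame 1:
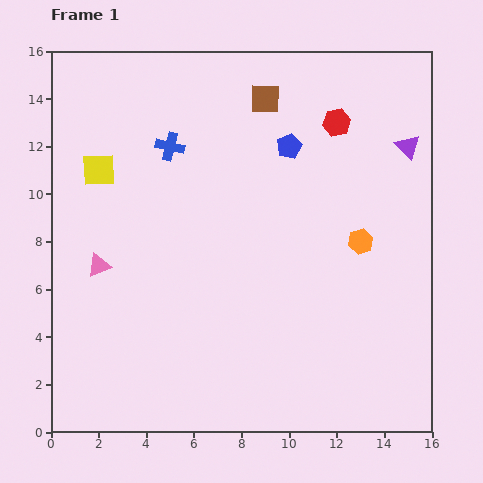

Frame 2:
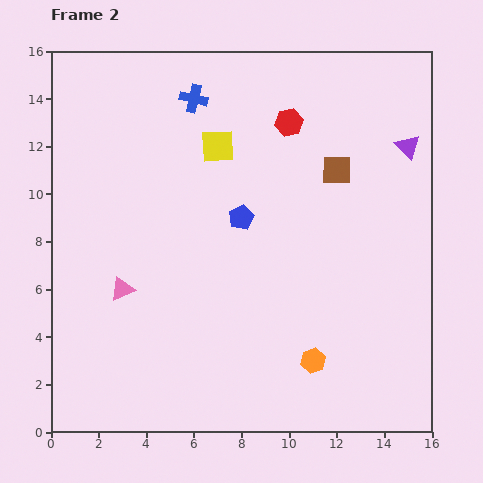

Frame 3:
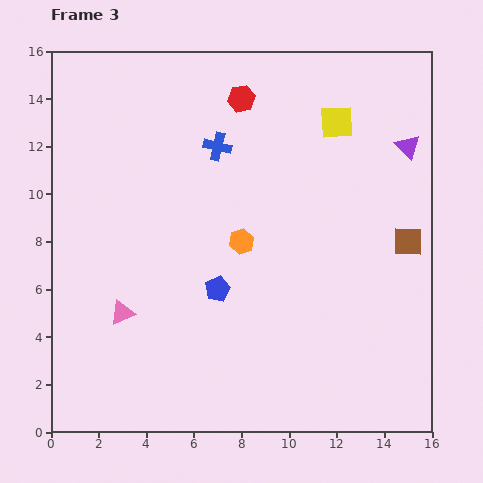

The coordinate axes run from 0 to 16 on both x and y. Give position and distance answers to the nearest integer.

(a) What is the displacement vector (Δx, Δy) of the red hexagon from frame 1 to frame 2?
(-2, 0)

The red hexagon was at (12, 13) in frame 1 and (10, 13) in frame 2.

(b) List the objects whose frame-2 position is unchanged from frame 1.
the purple triangle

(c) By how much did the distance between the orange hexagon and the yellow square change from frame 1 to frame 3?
-5

Distance in frame 1: 11. Distance in frame 3: 6.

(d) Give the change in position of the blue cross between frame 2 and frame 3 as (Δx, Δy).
(1, -2)

The blue cross was at (6, 14) in frame 2 and (7, 12) in frame 3.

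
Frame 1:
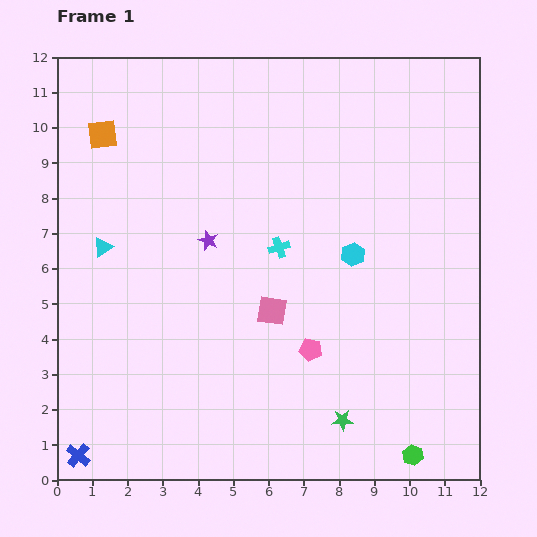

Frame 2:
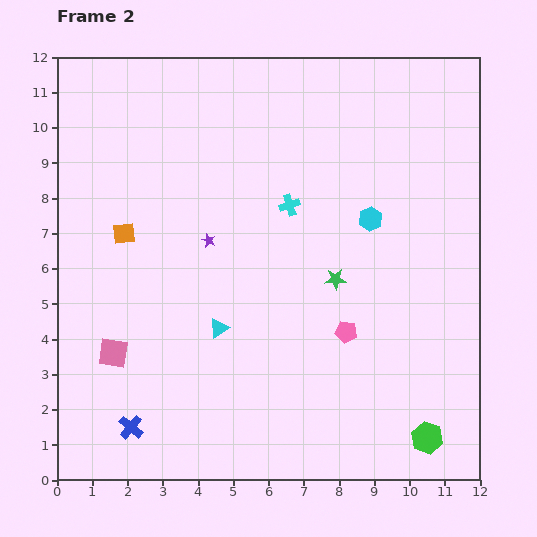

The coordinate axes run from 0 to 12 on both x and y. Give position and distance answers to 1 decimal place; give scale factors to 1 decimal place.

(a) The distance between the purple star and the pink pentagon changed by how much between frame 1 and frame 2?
+0.5

Distance in frame 1: 4.2. Distance in frame 2: 4.7.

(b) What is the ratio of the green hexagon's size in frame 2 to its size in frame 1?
1.6×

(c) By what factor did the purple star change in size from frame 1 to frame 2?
0.7×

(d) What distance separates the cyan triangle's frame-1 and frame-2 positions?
4.0

The cyan triangle moved from (1.3, 6.6) to (4.6, 4.3), a distance of √(3.3² + 2.3²) ≈ 4.0.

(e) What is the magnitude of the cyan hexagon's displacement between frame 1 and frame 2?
1.1

The cyan hexagon moved from (8.4, 6.4) to (8.9, 7.4), a distance of √(0.5² + 1.0²) ≈ 1.1.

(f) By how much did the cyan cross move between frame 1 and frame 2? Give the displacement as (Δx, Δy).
(0.3, 1.2)

The cyan cross was at (6.3, 6.6) in frame 1 and (6.6, 7.8) in frame 2.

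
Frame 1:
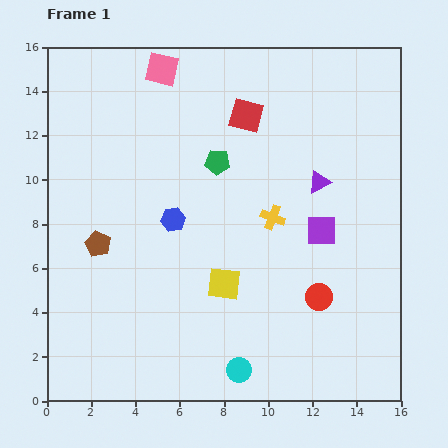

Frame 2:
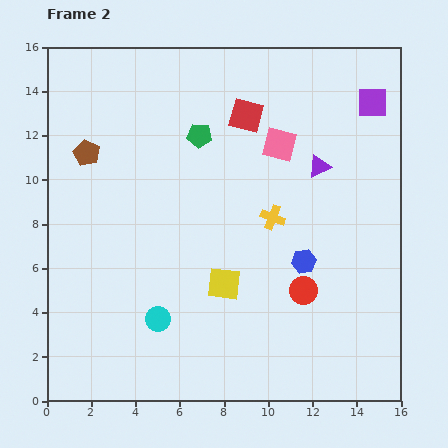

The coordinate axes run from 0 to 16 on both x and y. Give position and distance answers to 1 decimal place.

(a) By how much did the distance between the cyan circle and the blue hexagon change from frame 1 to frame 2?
-0.3

Distance in frame 1: 7.4. Distance in frame 2: 7.1.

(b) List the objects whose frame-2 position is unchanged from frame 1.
the yellow square, the red square, the yellow cross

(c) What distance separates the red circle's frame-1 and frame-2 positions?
0.8

The red circle moved from (12.3, 4.7) to (11.6, 5.0), a distance of √(0.7² + 0.3²) ≈ 0.8.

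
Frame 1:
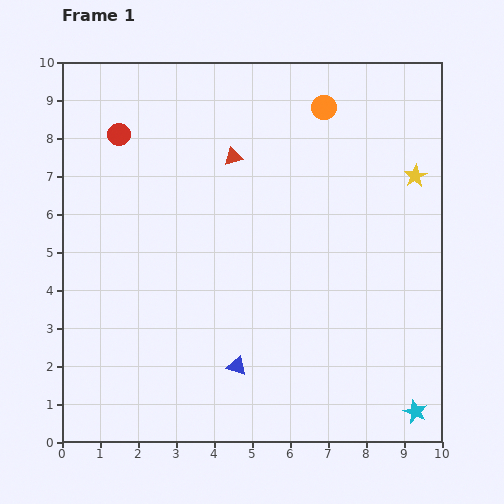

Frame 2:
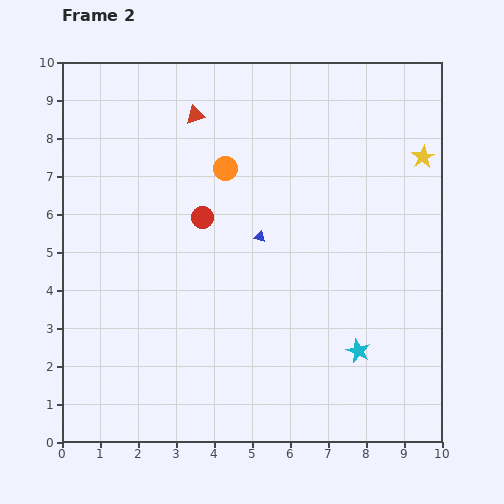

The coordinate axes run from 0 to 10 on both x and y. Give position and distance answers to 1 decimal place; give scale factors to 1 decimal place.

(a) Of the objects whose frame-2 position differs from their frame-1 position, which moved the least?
the yellow star

(moved 0.5)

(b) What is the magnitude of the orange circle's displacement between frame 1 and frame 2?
3.1

The orange circle moved from (6.9, 8.8) to (4.3, 7.2), a distance of √(2.6² + 1.6²) ≈ 3.1.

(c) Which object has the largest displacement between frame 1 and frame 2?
the blue triangle

(moved 3.5; next 3.1)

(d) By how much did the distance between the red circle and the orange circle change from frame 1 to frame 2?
-4.0

Distance in frame 1: 5.4. Distance in frame 2: 1.4.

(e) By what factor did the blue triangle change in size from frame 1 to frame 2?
0.6×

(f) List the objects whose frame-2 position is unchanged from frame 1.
none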